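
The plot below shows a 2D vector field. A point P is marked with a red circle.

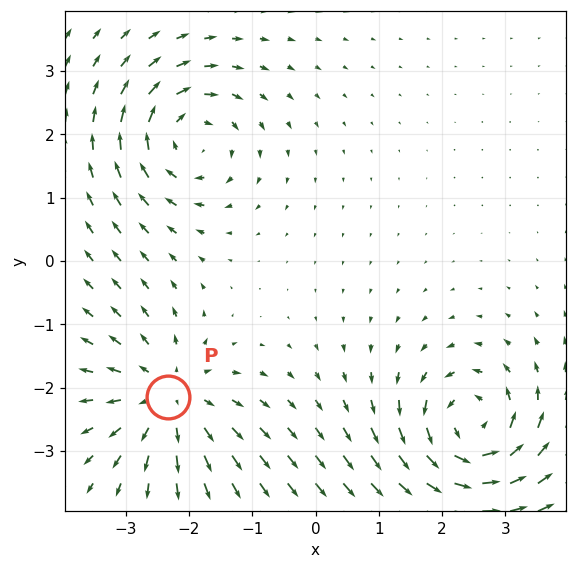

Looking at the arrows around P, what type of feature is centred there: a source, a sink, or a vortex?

At P (-2.3, -2.1) the arrows spread outward. Divergence about +4, curl ≈0 — positive divergence with near-zero curl is a source.

source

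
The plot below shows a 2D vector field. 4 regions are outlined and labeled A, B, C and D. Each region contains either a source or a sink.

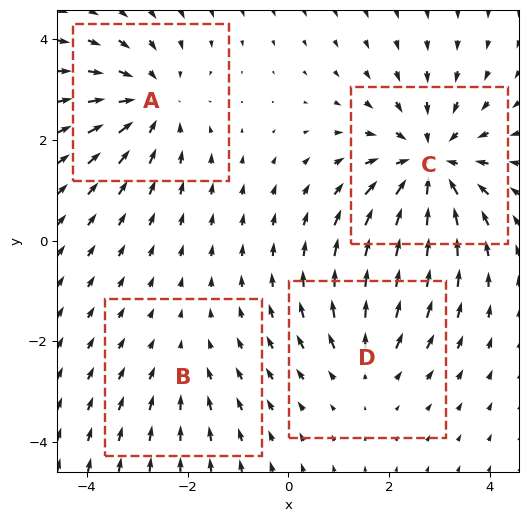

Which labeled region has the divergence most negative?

Divergence at each region's feature centre — A: about -4, B: about -2, C: about -6, D: about +3. Region C is most negative.

C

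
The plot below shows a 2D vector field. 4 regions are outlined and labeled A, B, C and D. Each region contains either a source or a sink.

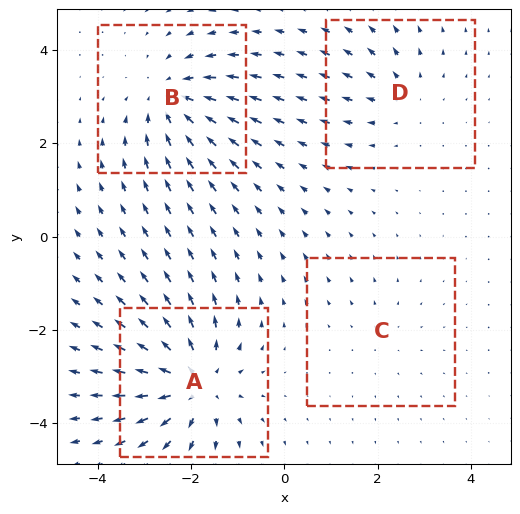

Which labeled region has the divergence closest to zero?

Divergence at each region's feature centre — A: about +7, B: about -5, C: about +2, D: about +3. Region C is closest to zero.

C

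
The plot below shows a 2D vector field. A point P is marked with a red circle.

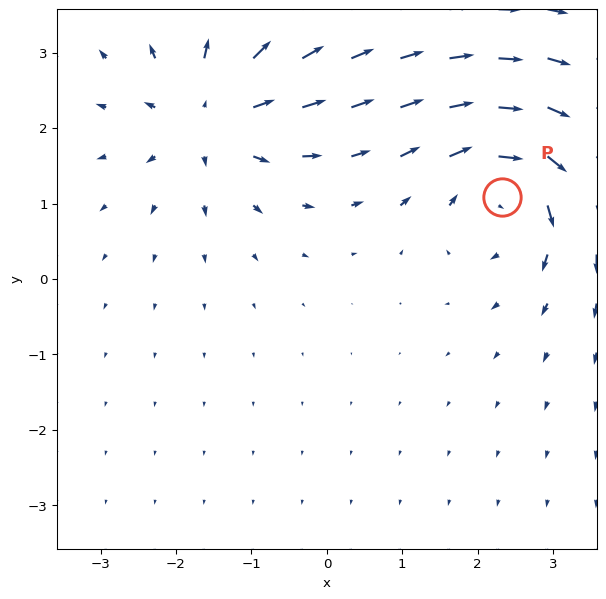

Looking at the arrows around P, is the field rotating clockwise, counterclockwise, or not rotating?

clockwise

Near P at (2.3, 1.1) the arrows circulate clockwise. The curl (z-component) there is about -5; negative curl means clockwise rotation.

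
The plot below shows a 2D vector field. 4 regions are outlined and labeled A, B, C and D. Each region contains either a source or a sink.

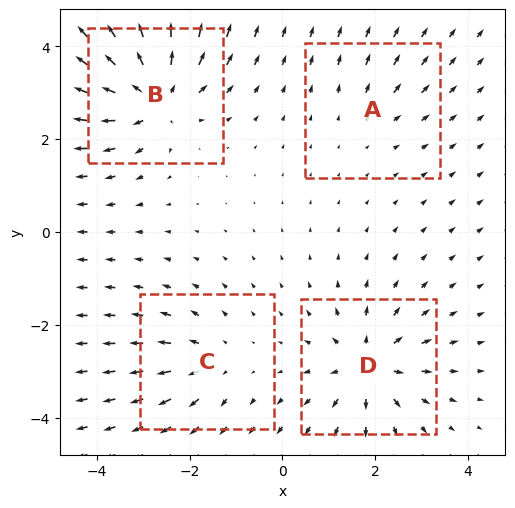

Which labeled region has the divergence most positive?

B

Divergence at each region's feature centre — A: about +2, B: about +8, C: about +4, D: about +6. Region B is most positive.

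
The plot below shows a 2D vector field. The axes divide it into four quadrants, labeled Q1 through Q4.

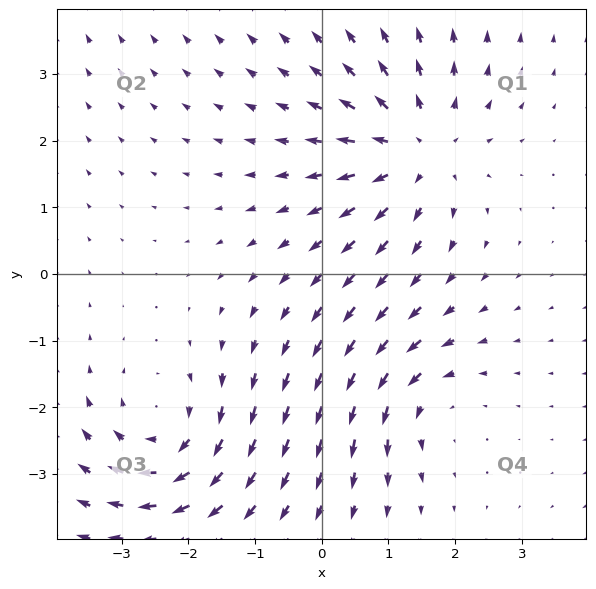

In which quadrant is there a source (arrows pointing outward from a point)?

The source sits at approximately (1.4, 1.9), which lies in quadrant Q1. The divergence there is about +4, positive as expected for a source.

Q1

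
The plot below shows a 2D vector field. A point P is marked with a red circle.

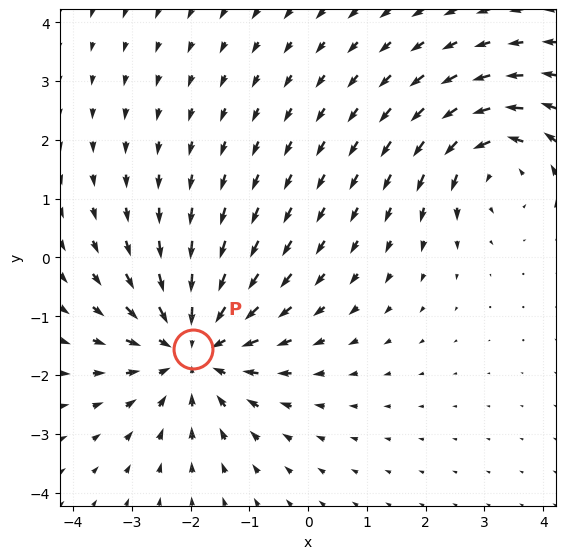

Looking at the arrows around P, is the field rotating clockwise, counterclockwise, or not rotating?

not rotating

Near P at (-2.0, -1.6) the arrows show no circulation. The curl there is ≈0.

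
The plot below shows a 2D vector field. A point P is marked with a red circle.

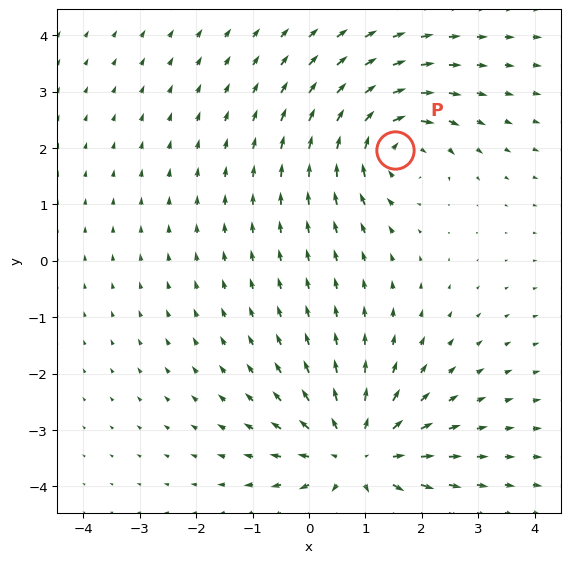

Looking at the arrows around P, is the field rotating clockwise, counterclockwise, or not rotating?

Near P at (1.5, 2.0) the arrows circulate clockwise. The curl (z-component) there is about -4; negative curl means clockwise rotation.

clockwise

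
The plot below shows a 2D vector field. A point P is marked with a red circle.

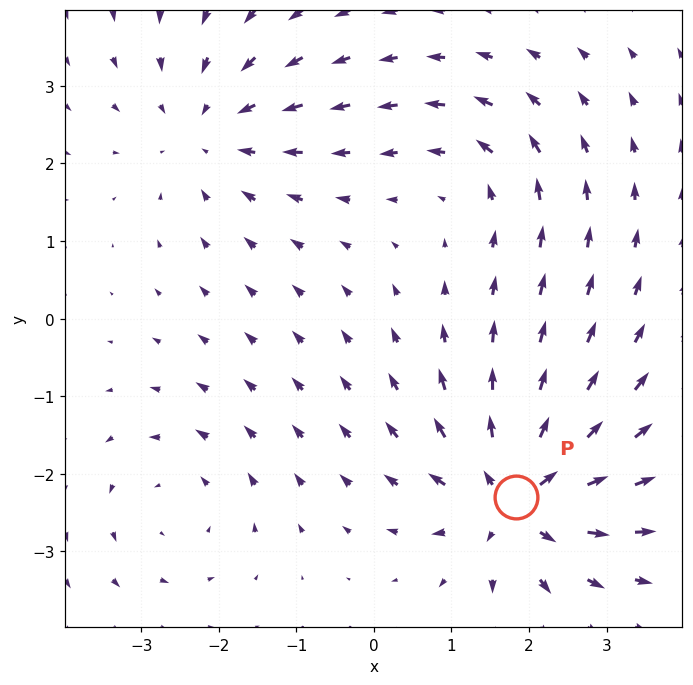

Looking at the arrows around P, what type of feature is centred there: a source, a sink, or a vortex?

source

At P (1.8, -2.3) the arrows spread outward. Divergence about +7, curl ≈0 — positive divergence with near-zero curl is a source.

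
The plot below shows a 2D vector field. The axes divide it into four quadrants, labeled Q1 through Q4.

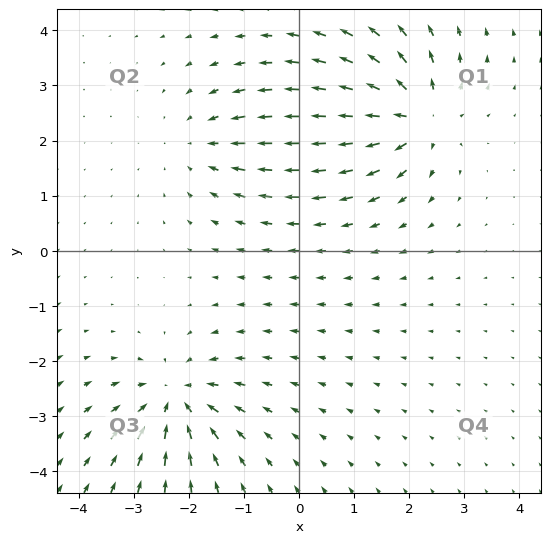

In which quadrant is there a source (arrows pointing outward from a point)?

The source sits at approximately (2.1, 2.4), which lies in quadrant Q1. The divergence there is about +5, positive as expected for a source.

Q1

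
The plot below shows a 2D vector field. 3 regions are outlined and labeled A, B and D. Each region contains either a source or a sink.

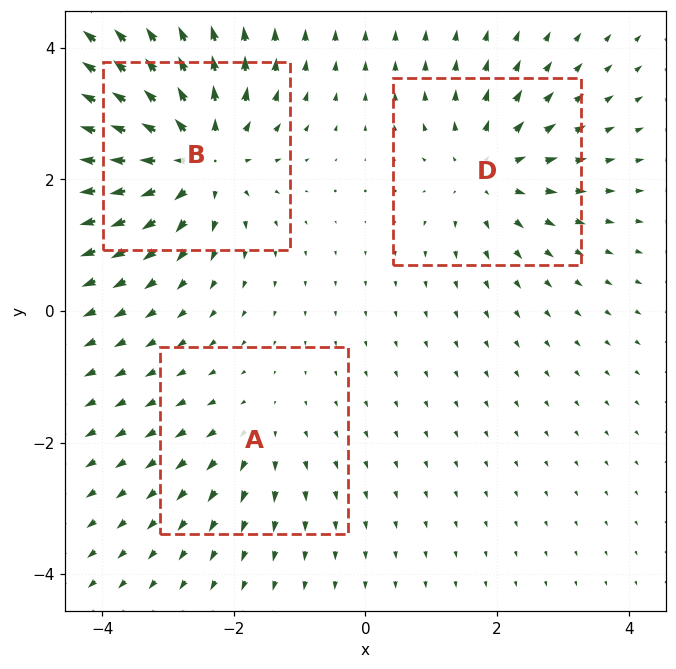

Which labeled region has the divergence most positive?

B

Divergence at each region's feature centre — A: about +2, B: about +5, D: about +3. Region B is most positive.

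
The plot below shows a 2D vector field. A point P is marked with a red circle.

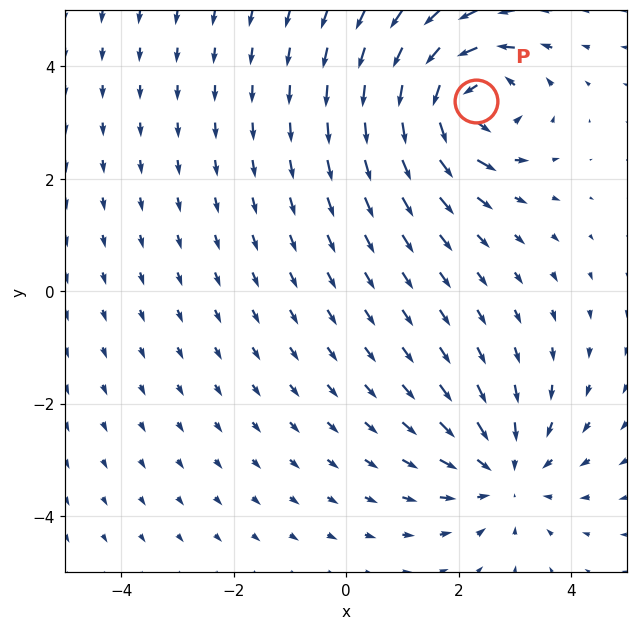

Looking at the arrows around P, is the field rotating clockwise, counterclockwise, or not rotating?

counterclockwise

Near P at (2.3, 3.4) the arrows circulate counterclockwise. The curl (z-component) there is about +5; positive curl means counterclockwise rotation.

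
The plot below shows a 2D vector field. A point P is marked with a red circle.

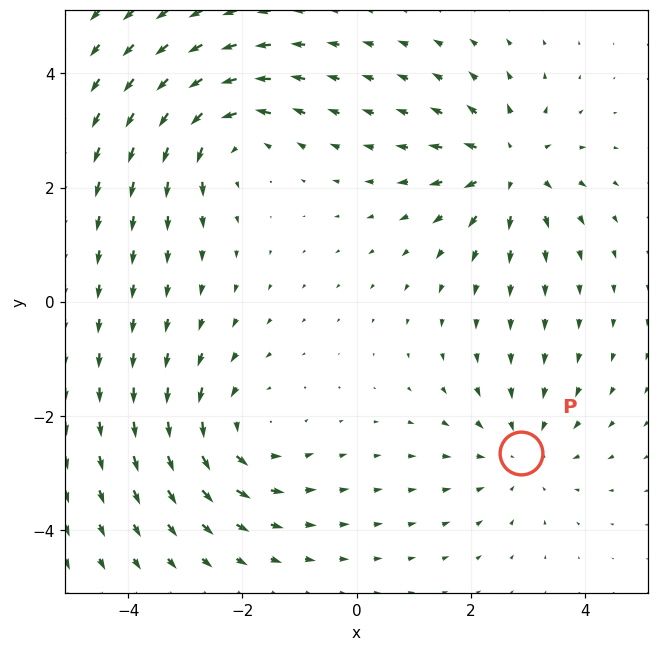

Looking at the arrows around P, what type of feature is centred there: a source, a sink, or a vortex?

At P (2.9, -2.6) the arrows converge inward. Divergence about -3, curl ≈0 — negative divergence with near-zero curl is a sink.

sink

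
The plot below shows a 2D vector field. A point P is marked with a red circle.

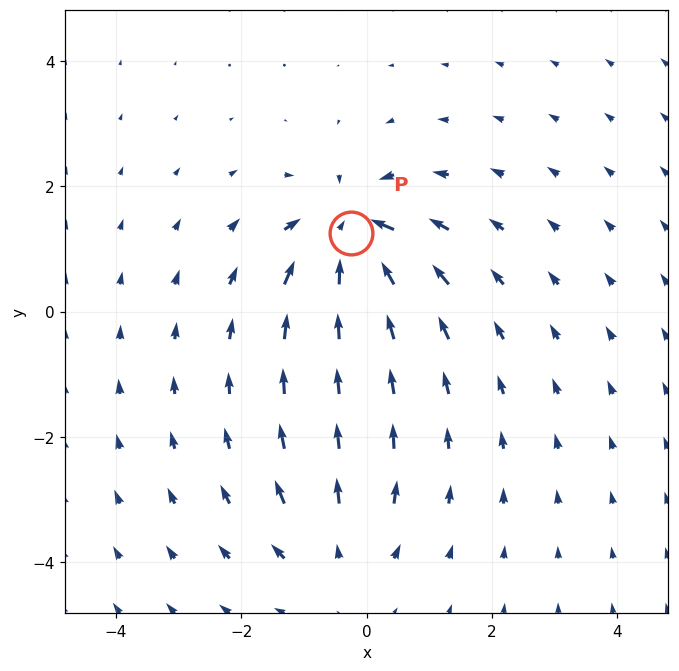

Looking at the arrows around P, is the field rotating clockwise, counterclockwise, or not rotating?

Near P at (-0.3, 1.3) the arrows show no circulation. The curl there is ≈0.

not rotating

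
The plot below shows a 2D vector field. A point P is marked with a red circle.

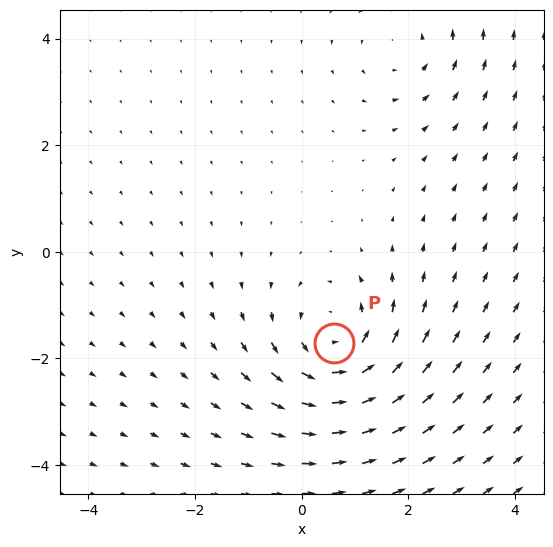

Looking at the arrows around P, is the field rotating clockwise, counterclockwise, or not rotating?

Near P at (0.6, -1.7) the arrows circulate counterclockwise. The curl (z-component) there is about +4; positive curl means counterclockwise rotation.

counterclockwise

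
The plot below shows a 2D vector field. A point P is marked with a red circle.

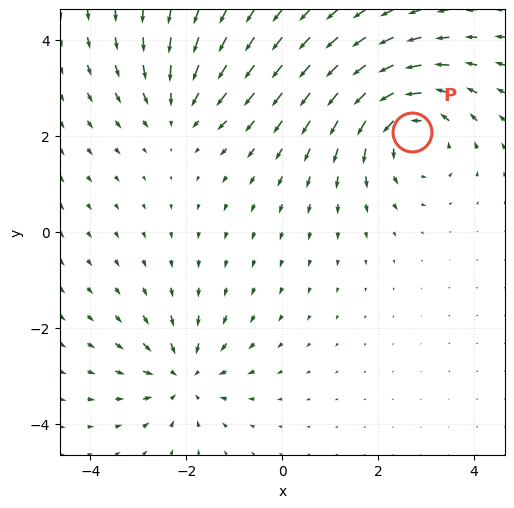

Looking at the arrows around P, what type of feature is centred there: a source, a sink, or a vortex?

vortex

At P (2.7, 2.1) the arrows circulate counterclockwise. Divergence ≈0, curl about +4 — near-zero divergence with nonzero curl is a vortex.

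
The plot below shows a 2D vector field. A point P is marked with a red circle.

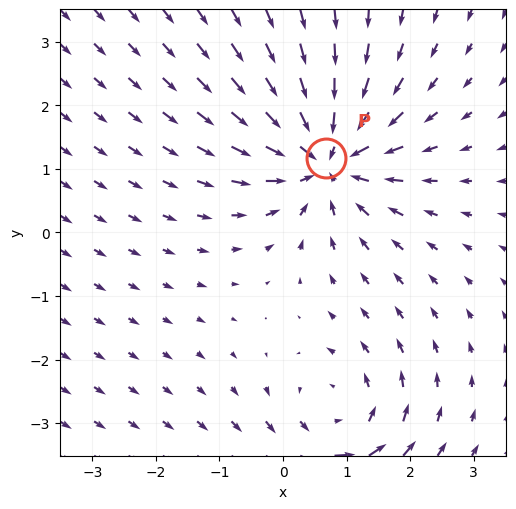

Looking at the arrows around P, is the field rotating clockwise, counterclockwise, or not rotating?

Near P at (0.7, 1.2) the arrows show no circulation. The curl there is ≈0.

not rotating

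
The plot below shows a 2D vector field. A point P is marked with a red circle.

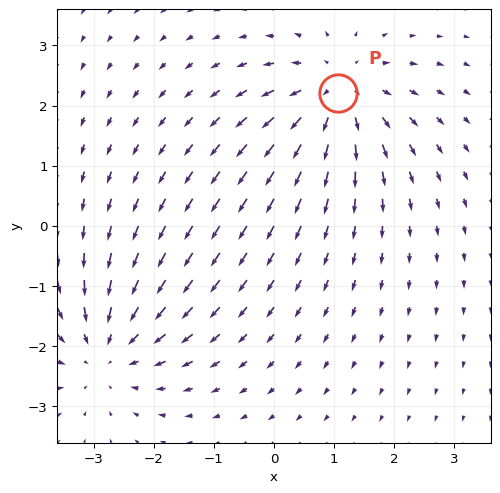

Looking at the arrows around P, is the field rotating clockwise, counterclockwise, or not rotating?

not rotating

Near P at (1.1, 2.2) the arrows show no circulation. The curl there is ≈0.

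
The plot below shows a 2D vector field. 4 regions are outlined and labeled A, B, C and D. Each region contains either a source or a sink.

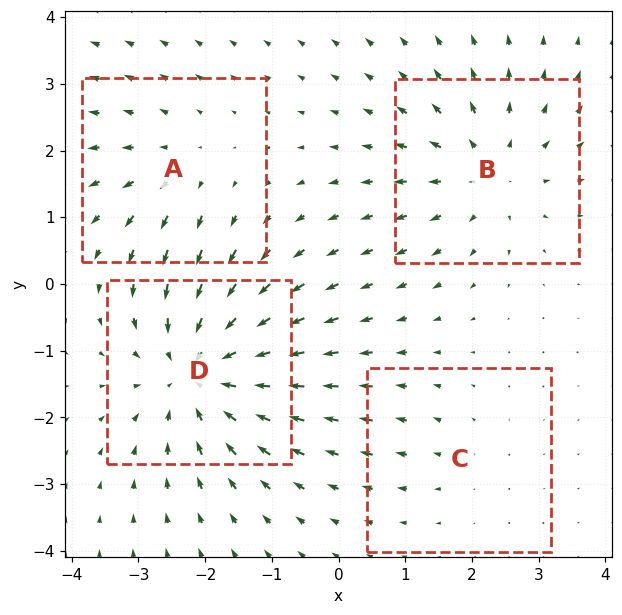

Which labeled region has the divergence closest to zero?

C

Divergence at each region's feature centre — A: about +3, B: about +4, C: about +2, D: about -6. Region C is closest to zero.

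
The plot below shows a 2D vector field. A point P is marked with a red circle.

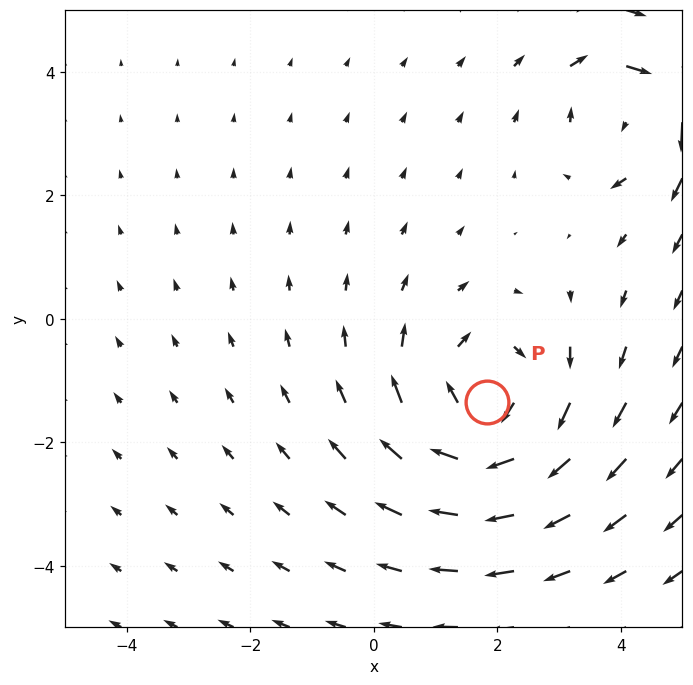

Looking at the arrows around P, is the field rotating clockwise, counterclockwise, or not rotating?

clockwise

Near P at (1.8, -1.4) the arrows circulate clockwise. The curl (z-component) there is about -4; negative curl means clockwise rotation.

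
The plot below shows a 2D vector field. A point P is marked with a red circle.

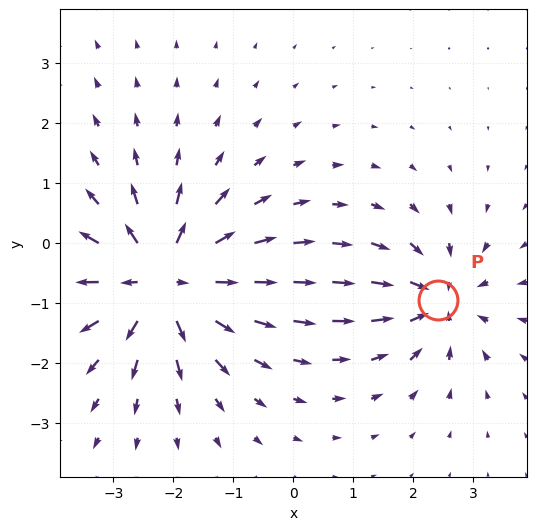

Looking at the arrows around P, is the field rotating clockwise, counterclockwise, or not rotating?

Near P at (2.4, -1.0) the arrows show no circulation. The curl there is ≈0.

not rotating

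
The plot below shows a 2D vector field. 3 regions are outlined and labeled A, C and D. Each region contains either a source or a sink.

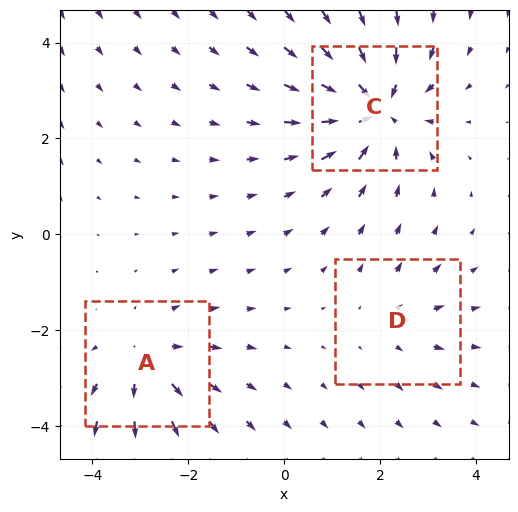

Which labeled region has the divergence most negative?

Divergence at each region's feature centre — A: about +3, C: about -5, D: about +2. Region C is most negative.

C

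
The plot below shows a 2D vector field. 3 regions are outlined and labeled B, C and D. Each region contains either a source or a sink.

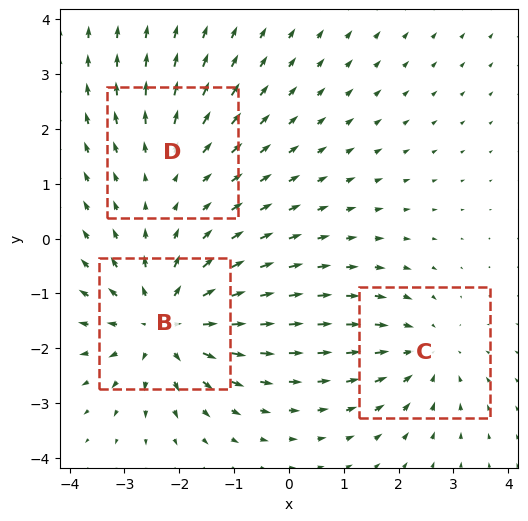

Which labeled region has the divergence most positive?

B

Divergence at each region's feature centre — B: about +5, C: about -3, D: about +2. Region B is most positive.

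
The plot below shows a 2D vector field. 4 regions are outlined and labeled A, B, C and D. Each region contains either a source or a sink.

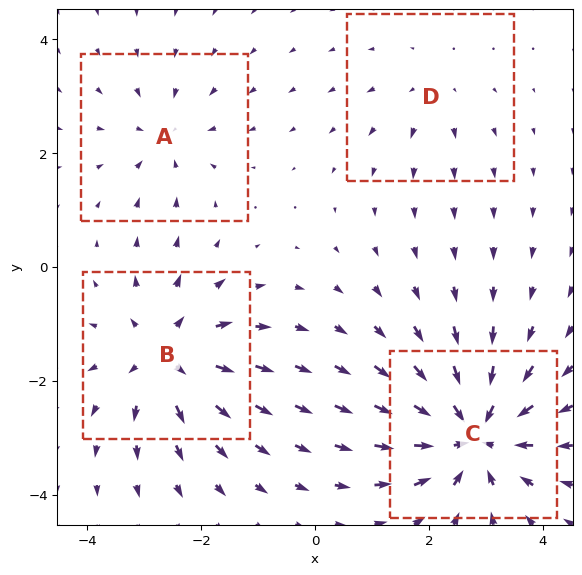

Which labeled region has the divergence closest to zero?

D

Divergence at each region's feature centre — A: about -3, B: about +5, C: about -7, D: about +2. Region D is closest to zero.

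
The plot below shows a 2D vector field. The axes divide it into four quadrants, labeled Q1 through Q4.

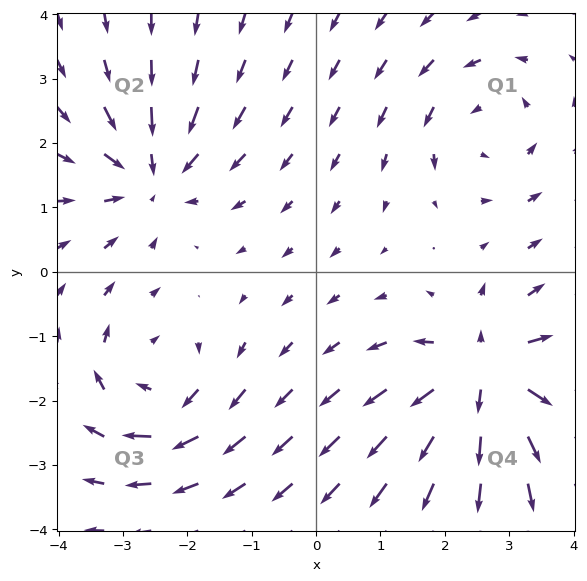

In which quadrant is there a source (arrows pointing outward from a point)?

Q4

The source sits at approximately (2.6, -1.6), which lies in quadrant Q4. The divergence there is about +6, positive as expected for a source.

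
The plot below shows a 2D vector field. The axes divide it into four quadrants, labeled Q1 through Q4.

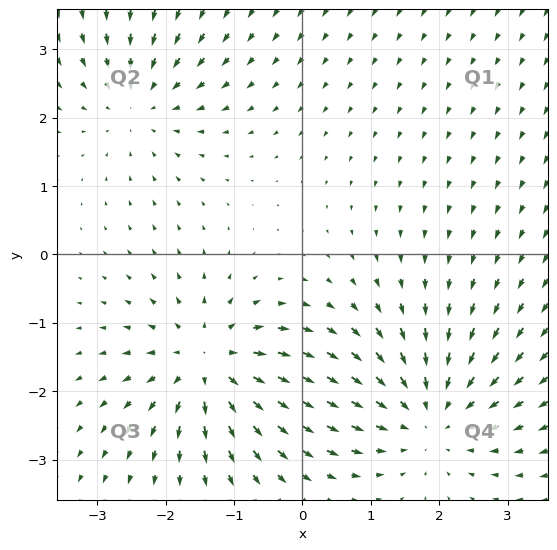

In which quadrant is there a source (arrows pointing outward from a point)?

Q3

The source sits at approximately (-1.4, -1.6), which lies in quadrant Q3. The divergence there is about +5, positive as expected for a source.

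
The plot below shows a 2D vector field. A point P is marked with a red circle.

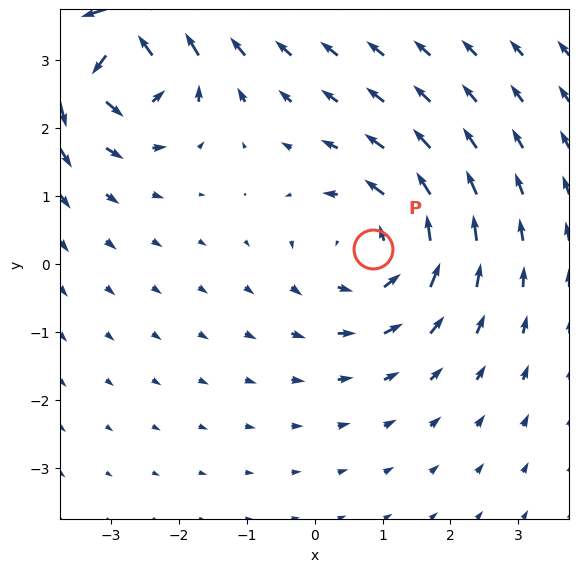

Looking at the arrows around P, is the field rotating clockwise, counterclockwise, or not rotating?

Near P at (0.9, 0.2) the arrows circulate counterclockwise. The curl (z-component) there is about +4; positive curl means counterclockwise rotation.

counterclockwise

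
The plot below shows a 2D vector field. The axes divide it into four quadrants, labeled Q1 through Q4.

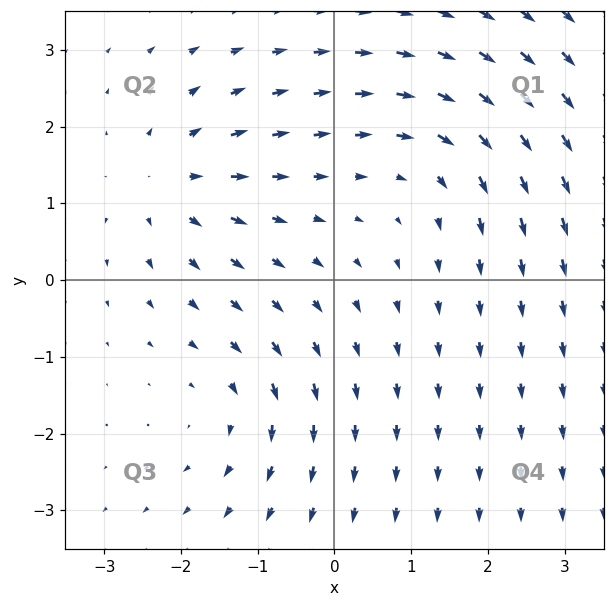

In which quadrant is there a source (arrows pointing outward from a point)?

The source sits at approximately (-2.2, 1.3), which lies in quadrant Q2. The divergence there is about +3, positive as expected for a source.

Q2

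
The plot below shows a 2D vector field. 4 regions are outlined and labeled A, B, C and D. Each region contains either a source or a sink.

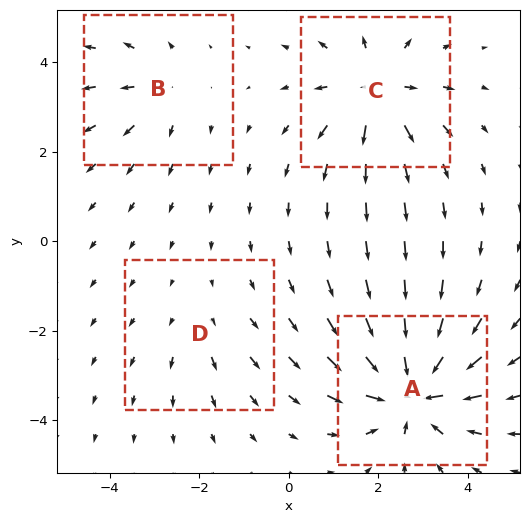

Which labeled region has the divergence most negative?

Divergence at each region's feature centre — A: about -7, B: about +3, C: about +5, D: about +2. Region A is most negative.

A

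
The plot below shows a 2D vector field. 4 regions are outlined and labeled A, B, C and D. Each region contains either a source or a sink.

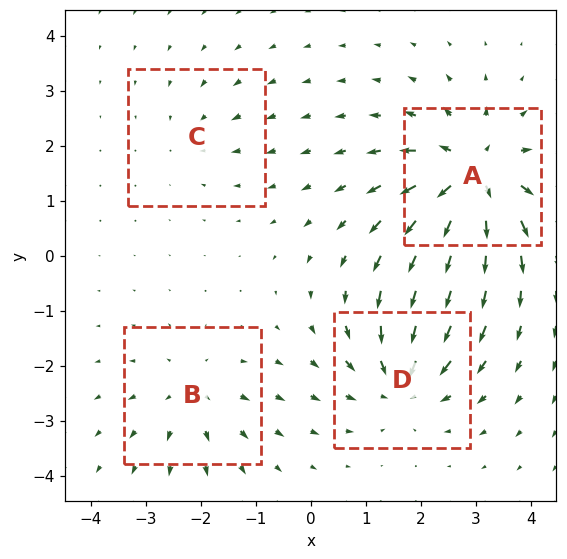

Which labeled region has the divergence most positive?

Divergence at each region's feature centre — A: about +8, B: about +4, C: about -2, D: about -5. Region A is most positive.

A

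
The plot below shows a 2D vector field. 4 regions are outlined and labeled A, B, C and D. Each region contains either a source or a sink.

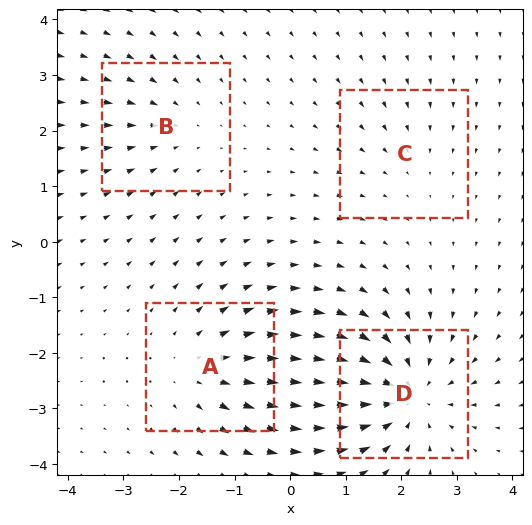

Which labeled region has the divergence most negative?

Divergence at each region's feature centre — A: about +4, B: about -3, C: about -2, D: about -6. Region D is most negative.

D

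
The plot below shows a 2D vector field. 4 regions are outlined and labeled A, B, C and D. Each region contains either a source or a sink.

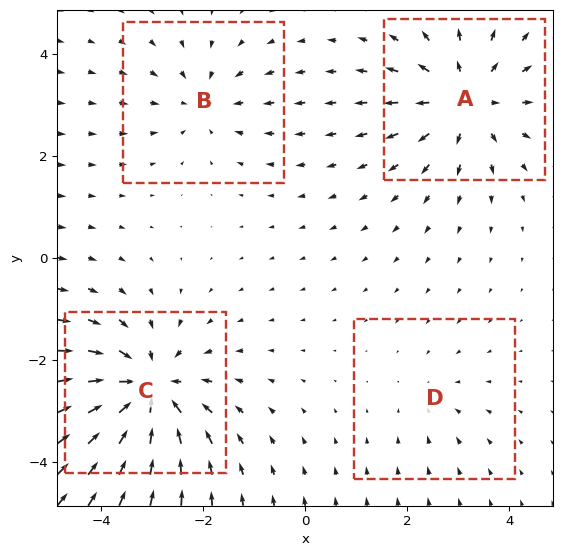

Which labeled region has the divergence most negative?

C

Divergence at each region's feature centre — A: about +5, B: about -3, C: about -6, D: about -2. Region C is most negative.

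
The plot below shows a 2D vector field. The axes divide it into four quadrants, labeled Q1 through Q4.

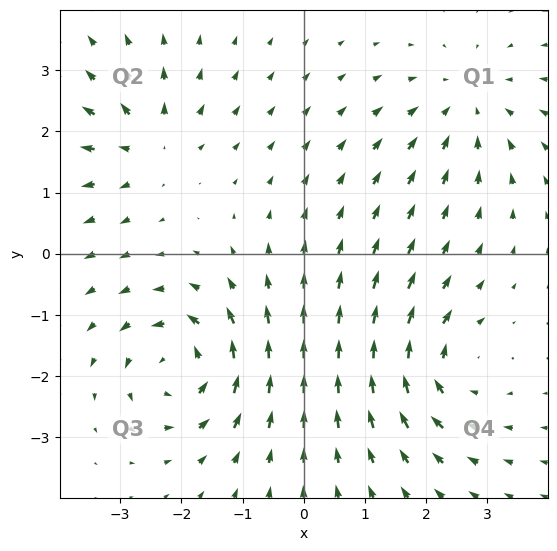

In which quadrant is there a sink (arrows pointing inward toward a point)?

Q1

The sink sits at approximately (2.7, 2.4), which lies in quadrant Q1. The divergence there is about -4, negative as expected for a sink.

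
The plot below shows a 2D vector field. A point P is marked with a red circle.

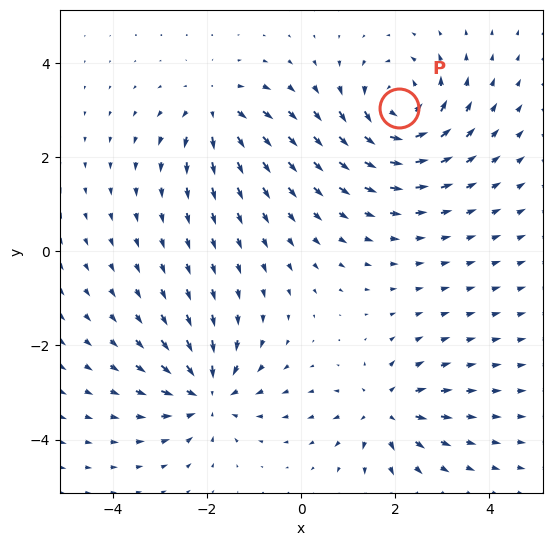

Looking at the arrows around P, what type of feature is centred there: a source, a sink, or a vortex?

vortex

At P (2.1, 3.0) the arrows circulate counterclockwise. Divergence ≈0, curl about +6 — near-zero divergence with nonzero curl is a vortex.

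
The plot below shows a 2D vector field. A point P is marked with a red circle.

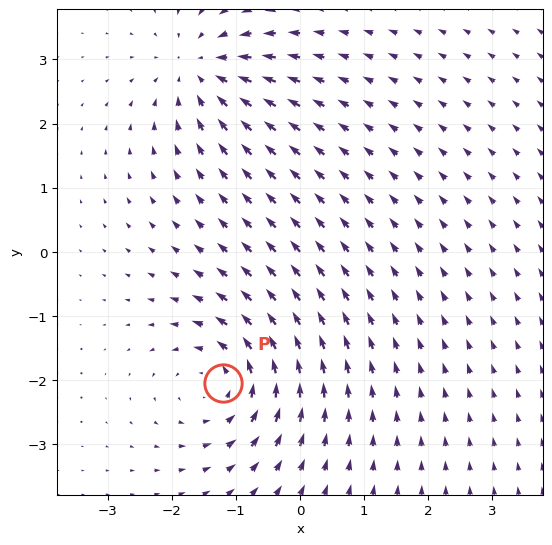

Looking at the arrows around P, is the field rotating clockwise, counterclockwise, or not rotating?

Near P at (-1.2, -2.1) the arrows circulate counterclockwise. The curl (z-component) there is about +5; positive curl means counterclockwise rotation.

counterclockwise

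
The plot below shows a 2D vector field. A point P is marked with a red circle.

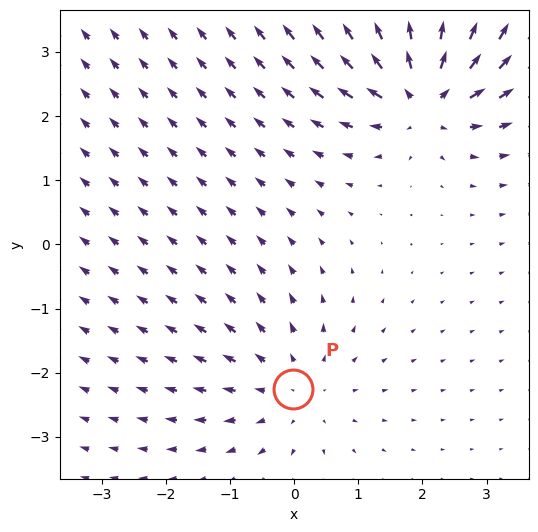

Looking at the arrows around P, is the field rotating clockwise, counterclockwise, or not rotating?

not rotating

Near P at (-0.0, -2.3) the arrows show no circulation. The curl there is ≈0.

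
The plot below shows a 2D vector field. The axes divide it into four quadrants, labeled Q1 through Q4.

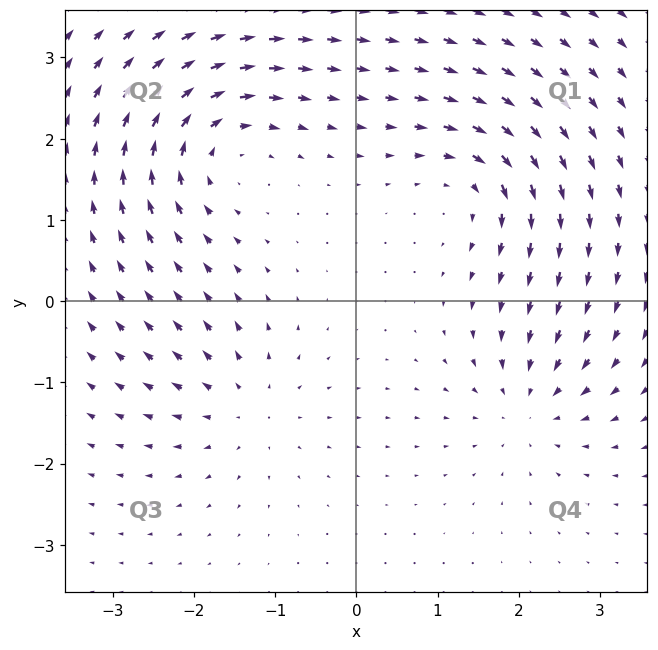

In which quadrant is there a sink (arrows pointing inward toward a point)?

Q4

The sink sits at approximately (2.1, -1.3), which lies in quadrant Q4. The divergence there is about -4, negative as expected for a sink.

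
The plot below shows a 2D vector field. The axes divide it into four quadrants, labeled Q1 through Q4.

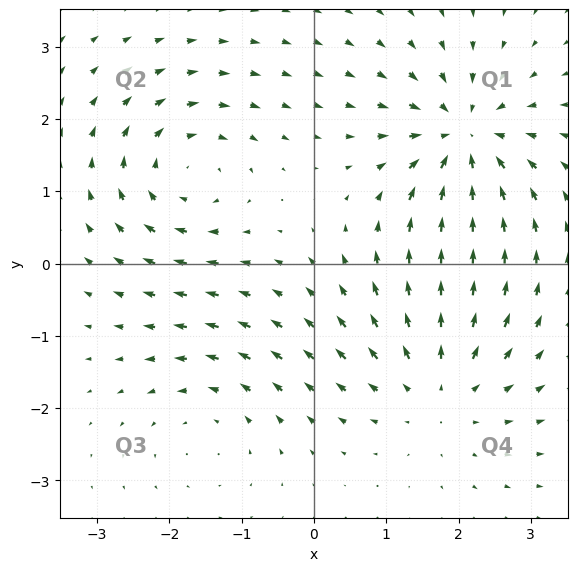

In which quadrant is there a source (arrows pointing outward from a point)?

Q4

The source sits at approximately (1.7, -1.7), which lies in quadrant Q4. The divergence there is about +4, positive as expected for a source.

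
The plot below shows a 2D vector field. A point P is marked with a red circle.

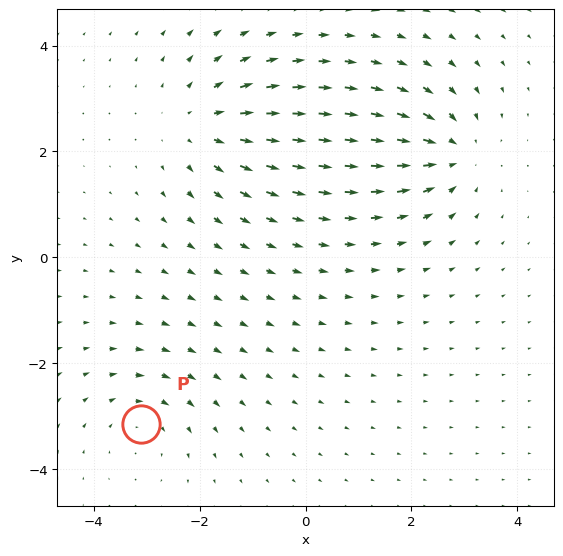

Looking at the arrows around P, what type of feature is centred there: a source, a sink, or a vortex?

vortex

At P (-3.1, -3.1) the arrows circulate clockwise. Divergence ≈0, curl about -3 — near-zero divergence with nonzero curl is a vortex.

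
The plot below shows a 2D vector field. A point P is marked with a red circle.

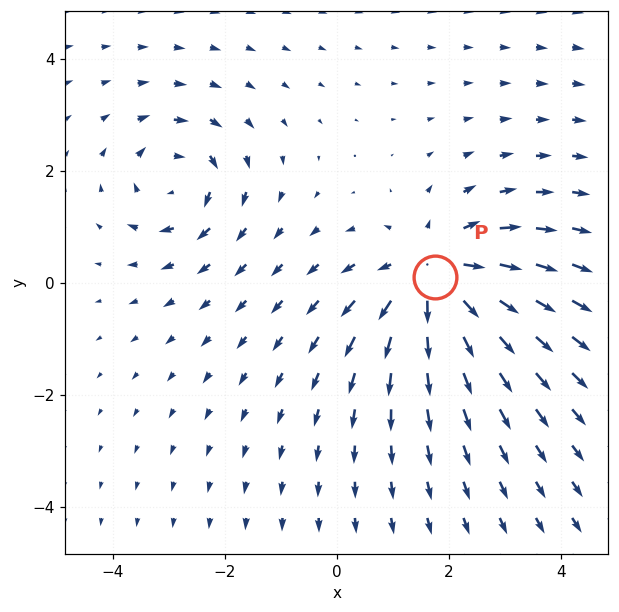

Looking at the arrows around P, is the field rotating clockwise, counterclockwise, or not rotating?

Near P at (1.8, 0.1) the arrows show no circulation. The curl there is ≈0.

not rotating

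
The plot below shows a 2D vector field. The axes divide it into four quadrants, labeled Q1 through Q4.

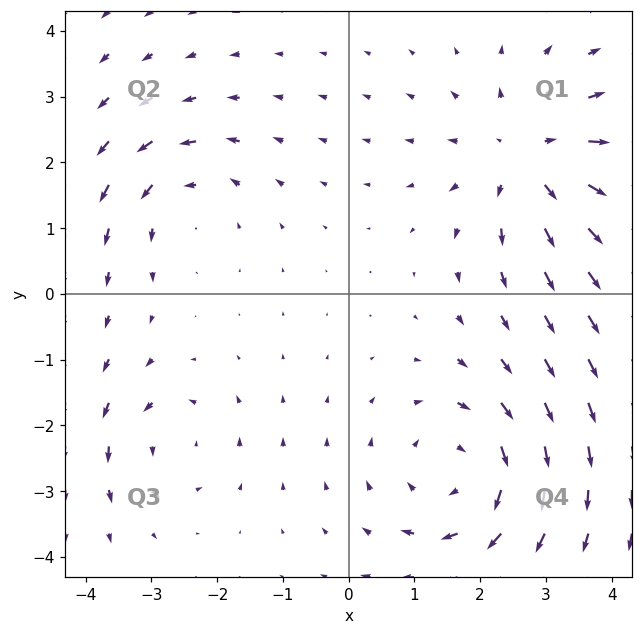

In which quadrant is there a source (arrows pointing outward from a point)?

The source sits at approximately (2.8, 2.1), which lies in quadrant Q1. The divergence there is about +4, positive as expected for a source.

Q1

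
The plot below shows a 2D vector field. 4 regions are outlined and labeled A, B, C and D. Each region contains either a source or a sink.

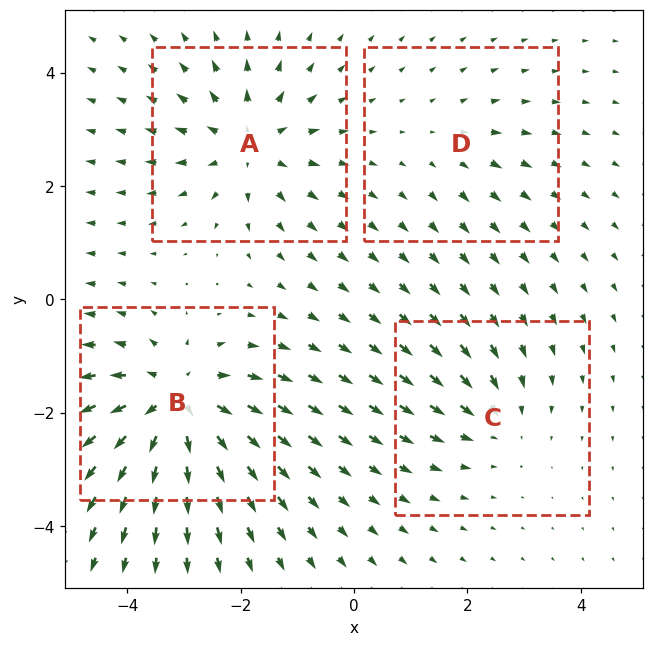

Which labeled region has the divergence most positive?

B

Divergence at each region's feature centre — A: about +5, B: about +7, C: about -3, D: about +2. Region B is most positive.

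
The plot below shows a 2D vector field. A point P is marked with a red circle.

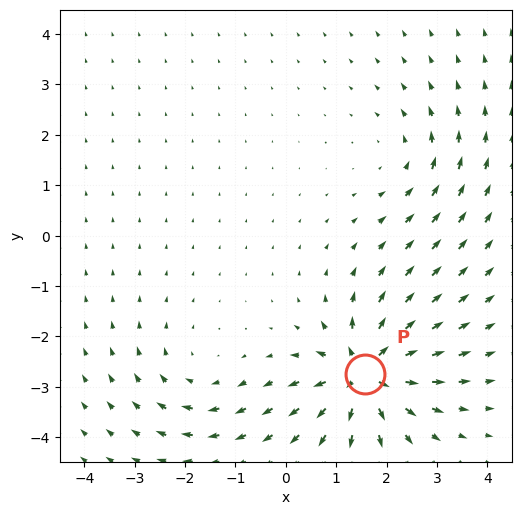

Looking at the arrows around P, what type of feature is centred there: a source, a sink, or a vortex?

At P (1.6, -2.7) the arrows spread outward. Divergence about +7, curl ≈0 — positive divergence with near-zero curl is a source.

source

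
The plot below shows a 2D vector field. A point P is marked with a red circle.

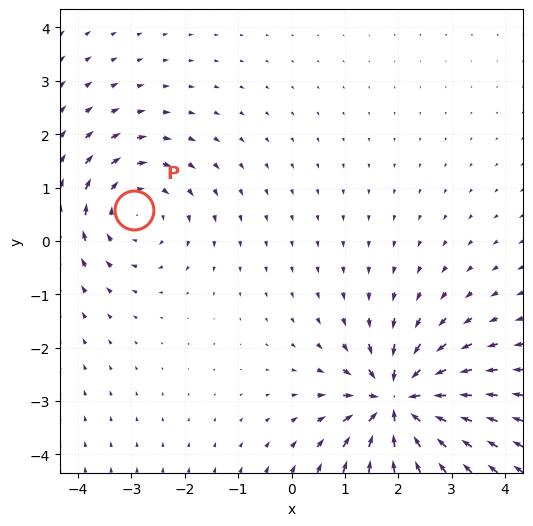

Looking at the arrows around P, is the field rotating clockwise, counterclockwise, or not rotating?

clockwise

Near P at (-3.0, 0.6) the arrows circulate clockwise. The curl (z-component) there is about -3; negative curl means clockwise rotation.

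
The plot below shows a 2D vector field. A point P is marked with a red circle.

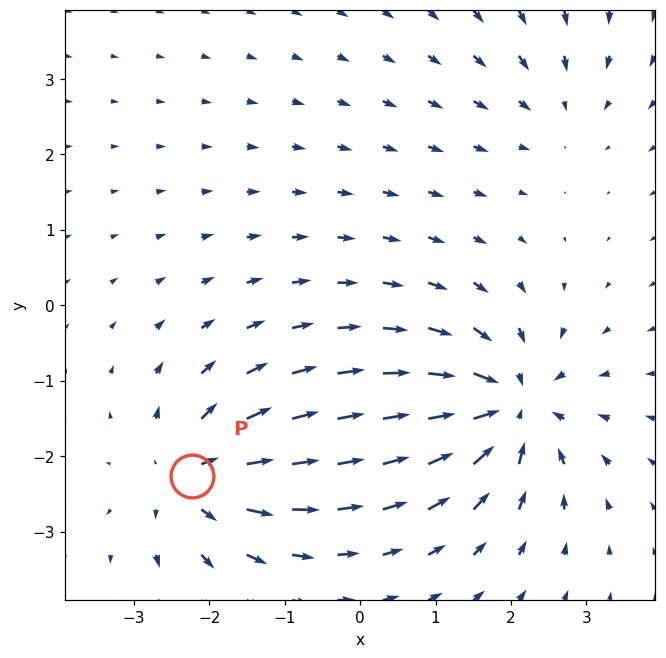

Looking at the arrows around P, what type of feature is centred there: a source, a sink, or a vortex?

source

At P (-2.2, -2.3) the arrows spread outward. Divergence about +5, curl ≈0 — positive divergence with near-zero curl is a source.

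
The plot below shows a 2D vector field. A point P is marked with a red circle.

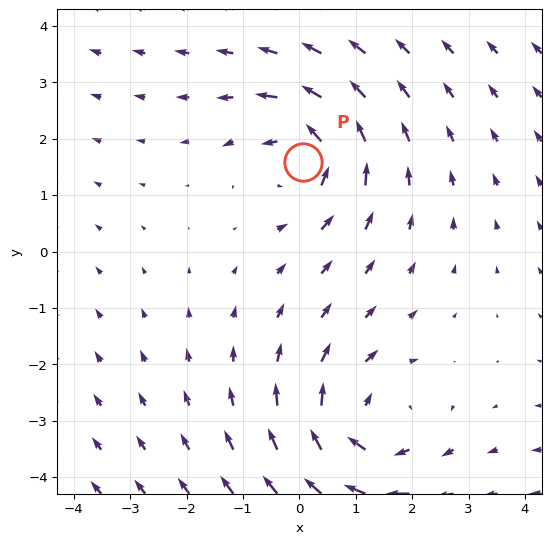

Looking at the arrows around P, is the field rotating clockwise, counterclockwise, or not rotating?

Near P at (0.1, 1.6) the arrows circulate counterclockwise. The curl (z-component) there is about +3; positive curl means counterclockwise rotation.

counterclockwise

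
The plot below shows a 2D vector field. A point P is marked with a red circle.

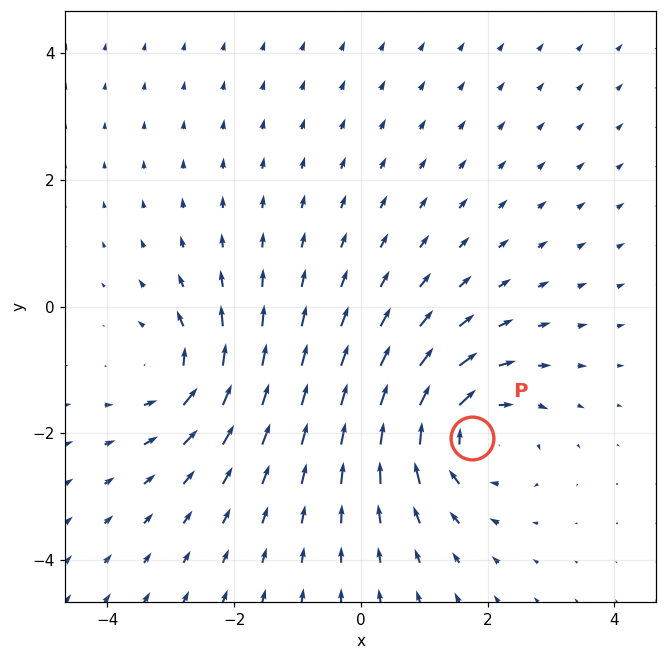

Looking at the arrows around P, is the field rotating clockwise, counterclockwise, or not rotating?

Near P at (1.8, -2.1) the arrows circulate clockwise. The curl (z-component) there is about -5; negative curl means clockwise rotation.

clockwise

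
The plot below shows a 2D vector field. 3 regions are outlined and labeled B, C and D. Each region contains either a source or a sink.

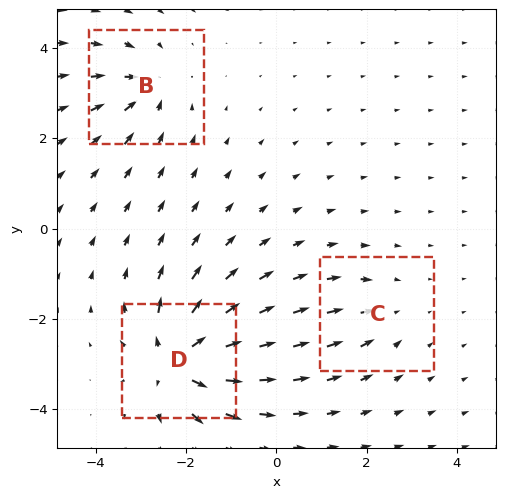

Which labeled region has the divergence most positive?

Divergence at each region's feature centre — B: about -4, C: about -2, D: about +6. Region D is most positive.

D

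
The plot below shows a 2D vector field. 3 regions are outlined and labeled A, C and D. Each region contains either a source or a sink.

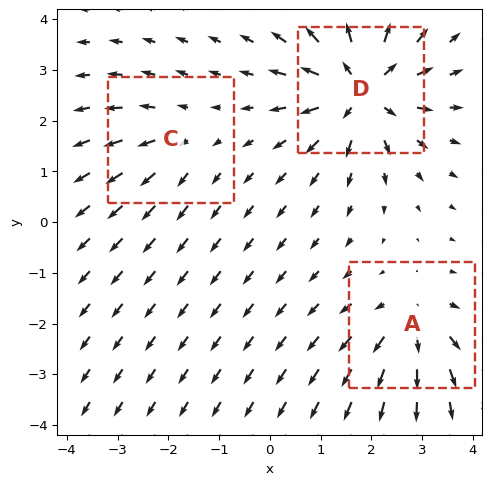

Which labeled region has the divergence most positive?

D

Divergence at each region's feature centre — A: about +4, C: about +2, D: about +6. Region D is most positive.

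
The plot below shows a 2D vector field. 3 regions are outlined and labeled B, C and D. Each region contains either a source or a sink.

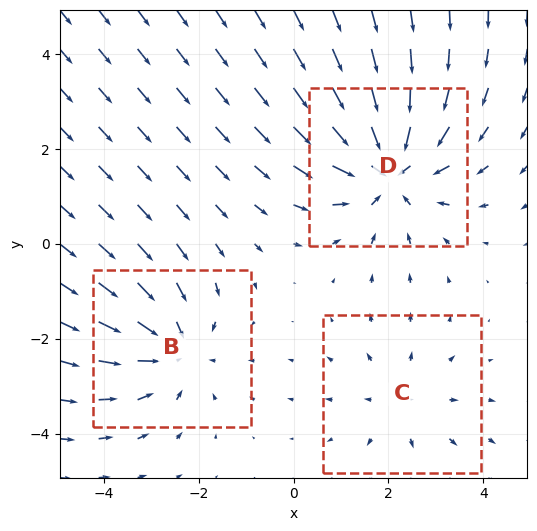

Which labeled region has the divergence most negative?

Divergence at each region's feature centre — B: about -3, C: about +2, D: about -4. Region D is most negative.

D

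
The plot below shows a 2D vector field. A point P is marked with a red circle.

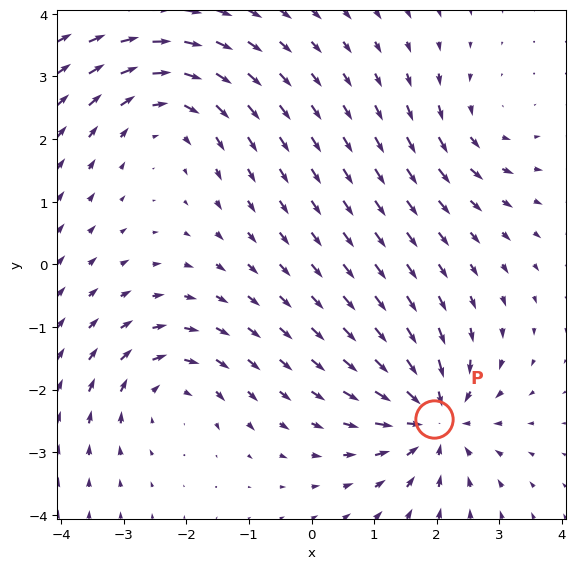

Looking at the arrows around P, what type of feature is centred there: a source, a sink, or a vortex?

sink

At P (2.0, -2.5) the arrows converge inward. Divergence about -6, curl ≈0 — negative divergence with near-zero curl is a sink.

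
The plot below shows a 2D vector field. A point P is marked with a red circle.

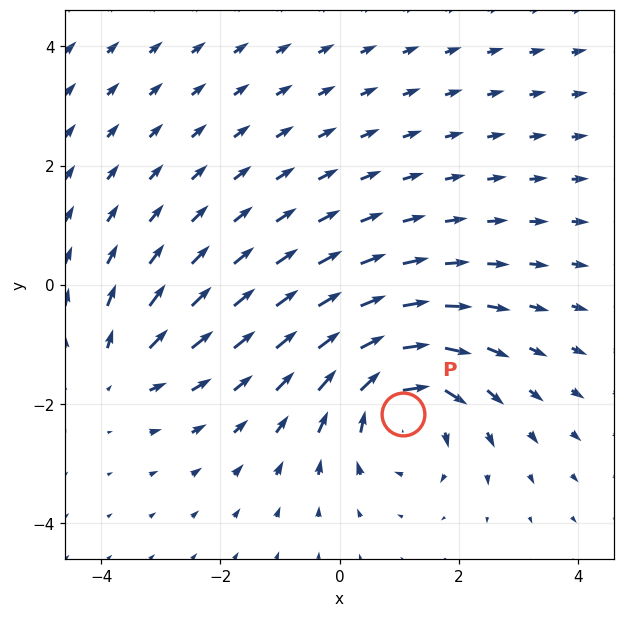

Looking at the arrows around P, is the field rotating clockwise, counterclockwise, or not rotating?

clockwise

Near P at (1.1, -2.2) the arrows circulate clockwise. The curl (z-component) there is about -5; negative curl means clockwise rotation.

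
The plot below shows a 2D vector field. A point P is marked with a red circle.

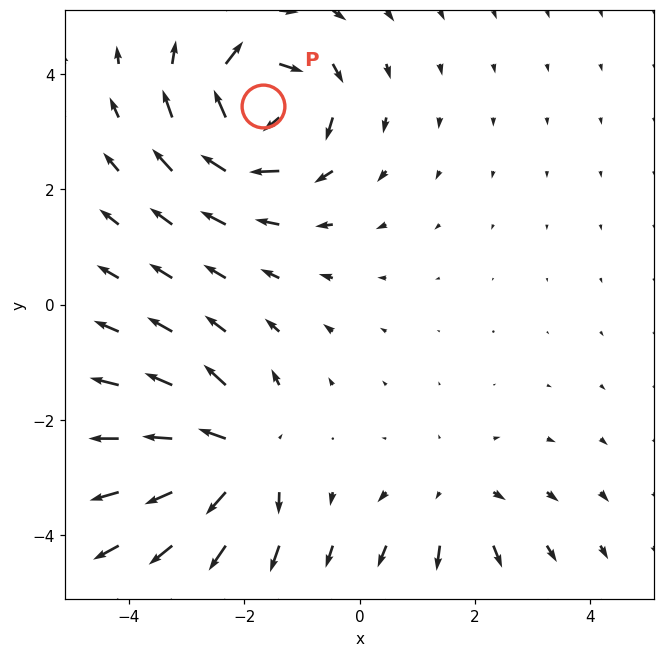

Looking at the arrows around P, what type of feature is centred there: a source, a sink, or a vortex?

At P (-1.7, 3.4) the arrows circulate clockwise. Divergence ≈0, curl about -7 — near-zero divergence with nonzero curl is a vortex.

vortex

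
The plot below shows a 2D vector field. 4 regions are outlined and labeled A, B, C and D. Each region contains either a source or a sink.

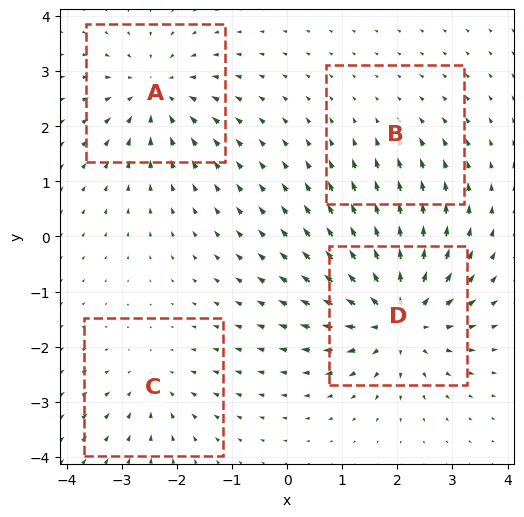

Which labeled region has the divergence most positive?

D

Divergence at each region's feature centre — A: about -5, B: about -2, C: about -3, D: about +8. Region D is most positive.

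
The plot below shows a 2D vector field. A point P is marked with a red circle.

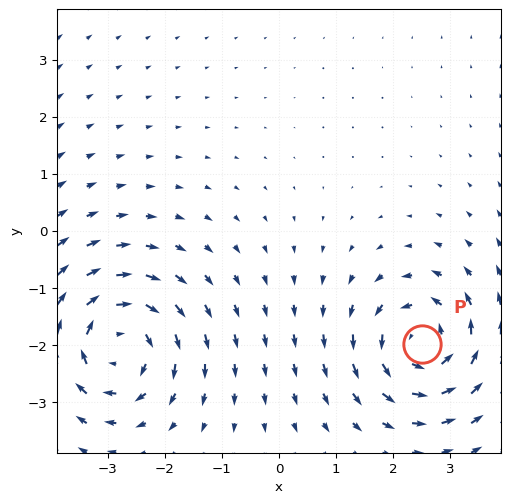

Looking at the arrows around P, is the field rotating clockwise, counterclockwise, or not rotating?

Near P at (2.5, -2.0) the arrows circulate counterclockwise. The curl (z-component) there is about +5; positive curl means counterclockwise rotation.

counterclockwise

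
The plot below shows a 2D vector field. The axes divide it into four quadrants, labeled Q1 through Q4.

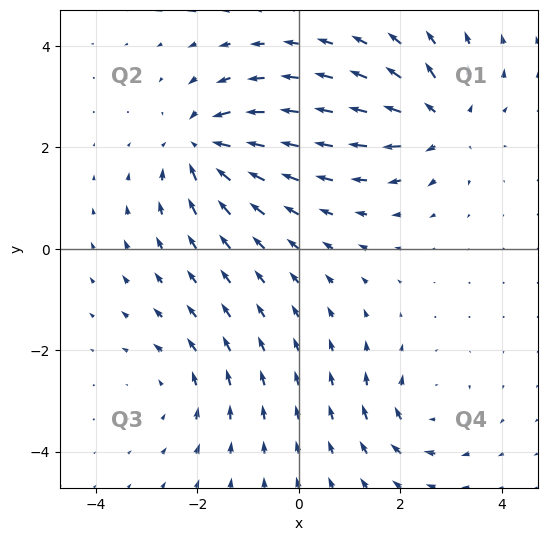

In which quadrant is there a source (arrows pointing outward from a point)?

Q1

The source sits at approximately (2.8, 2.5), which lies in quadrant Q1. The divergence there is about +5, positive as expected for a source.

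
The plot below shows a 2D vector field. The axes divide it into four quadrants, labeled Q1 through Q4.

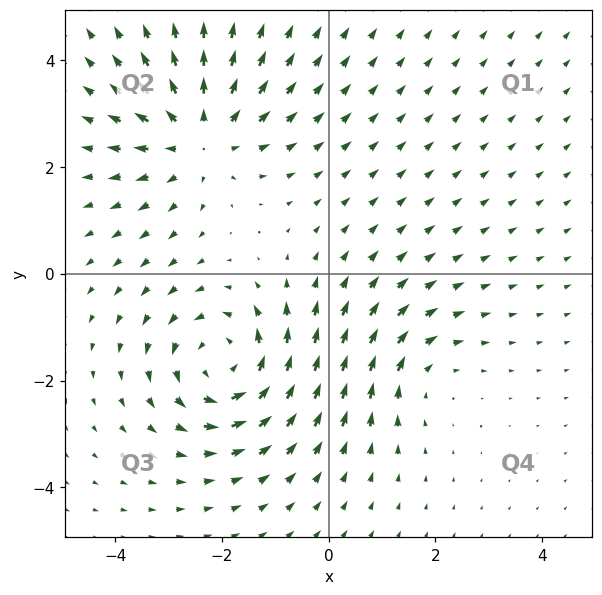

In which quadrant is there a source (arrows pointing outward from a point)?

Q2

The source sits at approximately (-2.4, 2.5), which lies in quadrant Q2. The divergence there is about +4, positive as expected for a source.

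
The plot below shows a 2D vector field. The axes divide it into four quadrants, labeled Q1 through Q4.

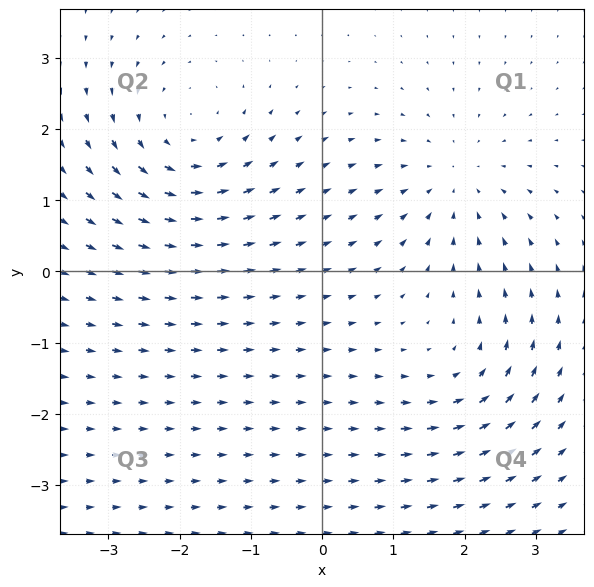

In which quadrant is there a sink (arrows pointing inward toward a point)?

The sink sits at approximately (1.9, 1.3), which lies in quadrant Q1. The divergence there is about -3, negative as expected for a sink.

Q1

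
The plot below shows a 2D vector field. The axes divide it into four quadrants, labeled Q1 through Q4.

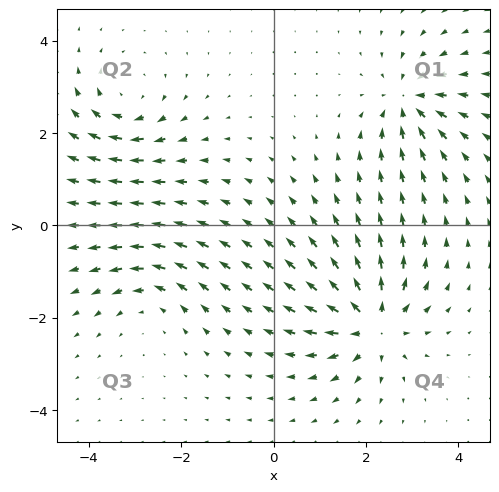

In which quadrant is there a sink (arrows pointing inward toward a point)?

The sink sits at approximately (2.9, 2.7), which lies in quadrant Q1. The divergence there is about -5, negative as expected for a sink.

Q1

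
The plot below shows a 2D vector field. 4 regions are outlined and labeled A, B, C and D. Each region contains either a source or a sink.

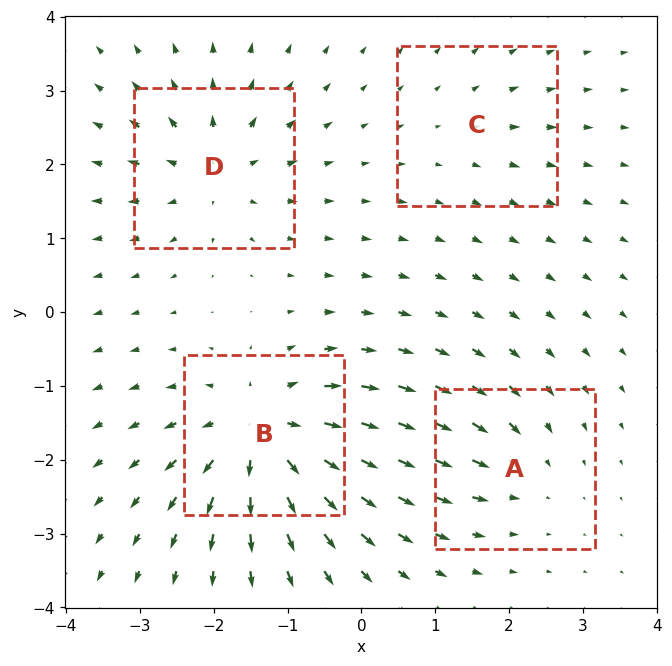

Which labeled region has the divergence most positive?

B

Divergence at each region's feature centre — A: about -4, B: about +9, C: about +2, D: about +6. Region B is most positive.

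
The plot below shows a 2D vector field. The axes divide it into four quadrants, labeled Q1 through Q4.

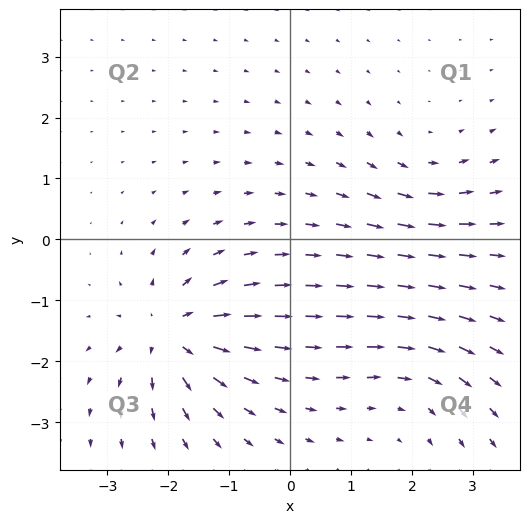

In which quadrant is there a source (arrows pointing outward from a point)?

The source sits at approximately (-2.0, -1.5), which lies in quadrant Q3. The divergence there is about +6, positive as expected for a source.

Q3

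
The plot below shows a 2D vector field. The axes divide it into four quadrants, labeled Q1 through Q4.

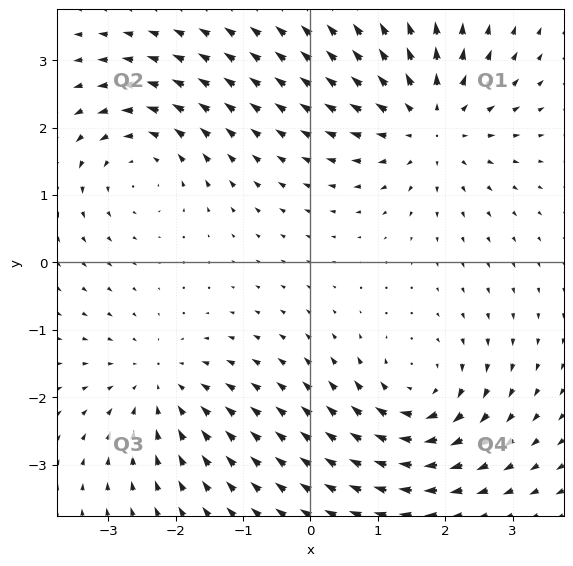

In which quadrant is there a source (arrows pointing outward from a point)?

Q1

The source sits at approximately (1.8, 2.1), which lies in quadrant Q1. The divergence there is about +5, positive as expected for a source.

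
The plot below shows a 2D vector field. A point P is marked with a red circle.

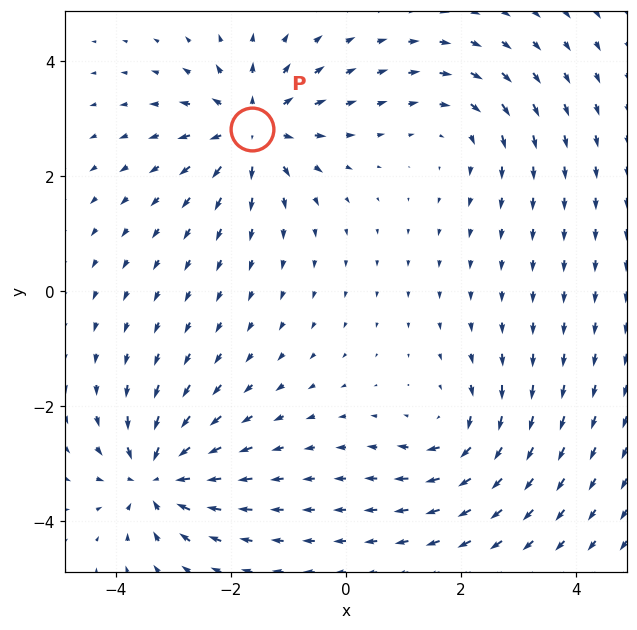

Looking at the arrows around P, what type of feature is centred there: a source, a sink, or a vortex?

source

At P (-1.6, 2.8) the arrows spread outward. Divergence about +6, curl ≈0 — positive divergence with near-zero curl is a source.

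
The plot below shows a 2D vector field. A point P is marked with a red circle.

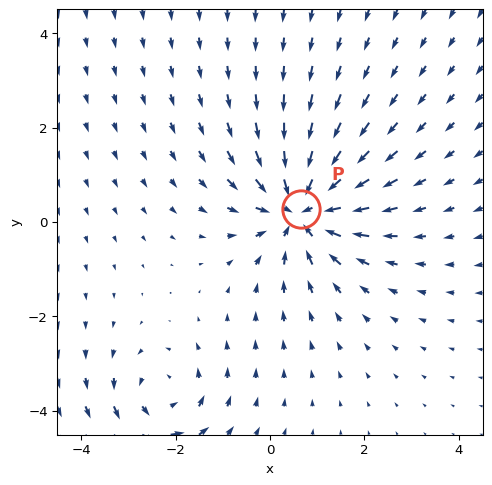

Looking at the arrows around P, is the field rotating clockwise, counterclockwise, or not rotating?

not rotating

Near P at (0.7, 0.3) the arrows show no circulation. The curl there is ≈0.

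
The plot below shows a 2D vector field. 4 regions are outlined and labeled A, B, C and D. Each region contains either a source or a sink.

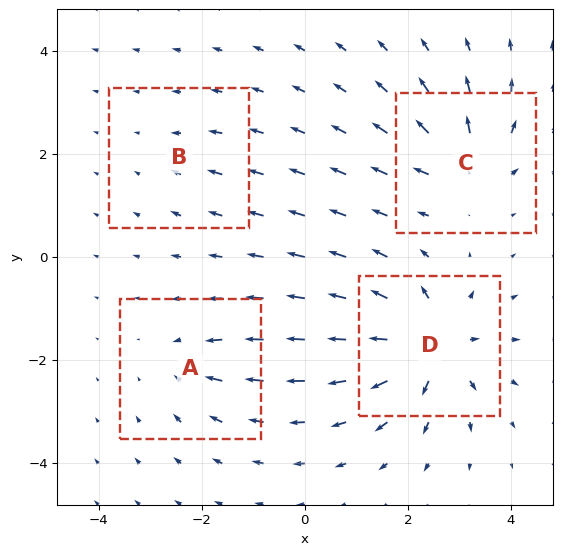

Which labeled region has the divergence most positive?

Divergence at each region's feature centre — A: about -4, B: about -2, C: about +6, D: about +9. Region D is most positive.

D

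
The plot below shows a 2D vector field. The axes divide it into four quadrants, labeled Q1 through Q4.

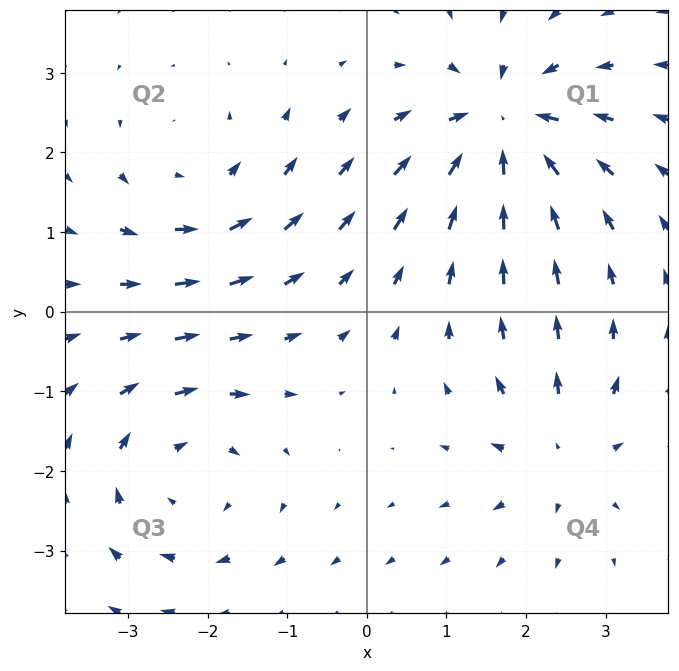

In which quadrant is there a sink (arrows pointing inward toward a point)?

The sink sits at approximately (1.7, 2.3), which lies in quadrant Q1. The divergence there is about -6, negative as expected for a sink.

Q1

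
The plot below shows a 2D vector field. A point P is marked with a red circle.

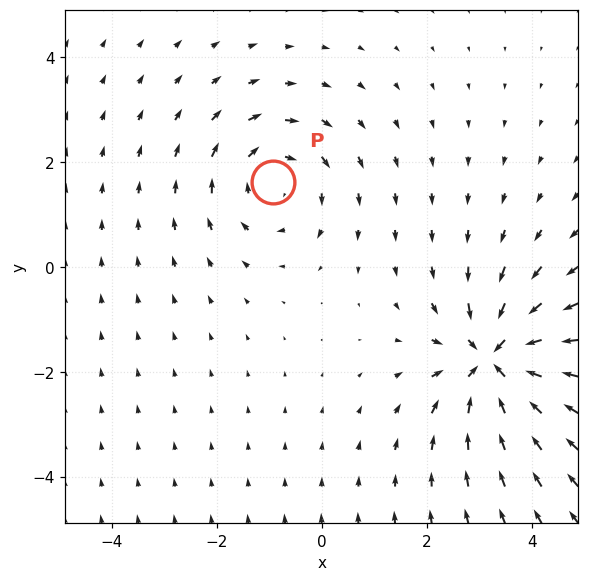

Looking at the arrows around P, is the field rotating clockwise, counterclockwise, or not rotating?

Near P at (-0.9, 1.6) the arrows circulate clockwise. The curl (z-component) there is about -3; negative curl means clockwise rotation.

clockwise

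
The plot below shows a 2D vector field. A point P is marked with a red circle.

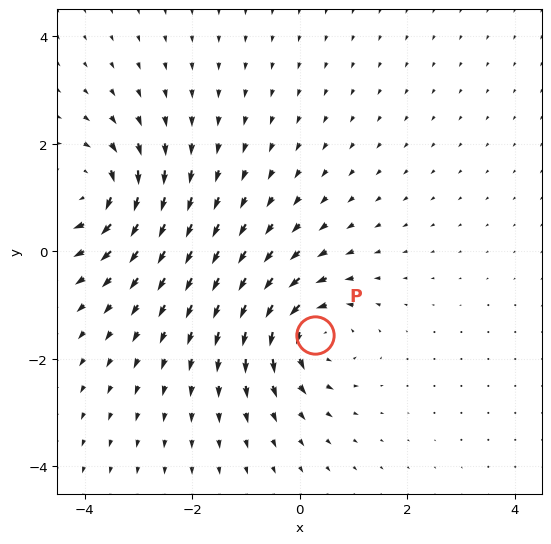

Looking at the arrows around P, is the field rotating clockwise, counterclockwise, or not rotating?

counterclockwise

Near P at (0.3, -1.6) the arrows circulate counterclockwise. The curl (z-component) there is about +4; positive curl means counterclockwise rotation.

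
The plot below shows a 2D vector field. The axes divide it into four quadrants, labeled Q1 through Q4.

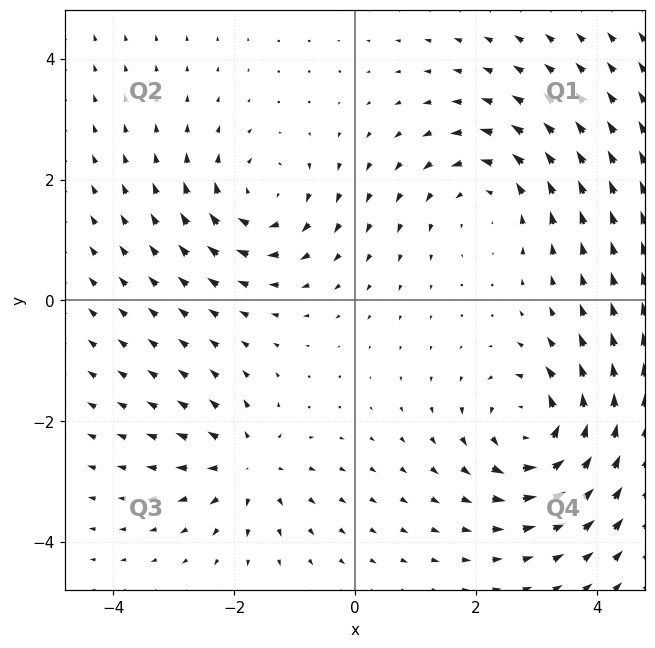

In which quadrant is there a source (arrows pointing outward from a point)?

Q3

The source sits at approximately (-1.8, -2.7), which lies in quadrant Q3. The divergence there is about +4, positive as expected for a source.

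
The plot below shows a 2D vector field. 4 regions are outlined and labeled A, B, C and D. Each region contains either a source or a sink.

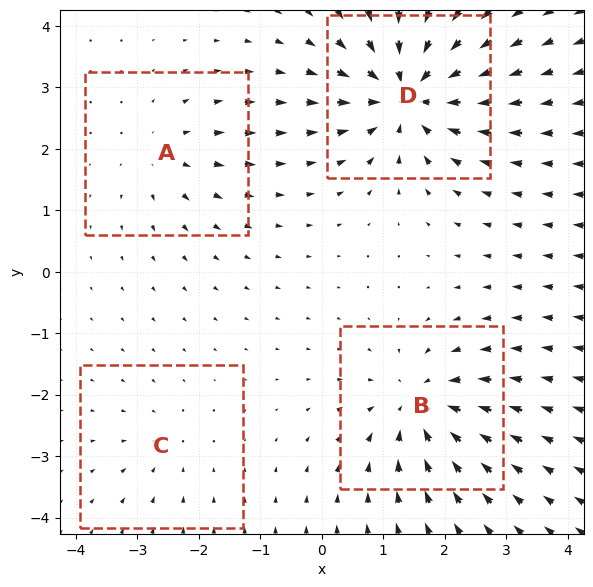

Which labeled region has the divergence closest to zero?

C

Divergence at each region's feature centre — A: about +3, B: about -6, C: about -2, D: about -8. Region C is closest to zero.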